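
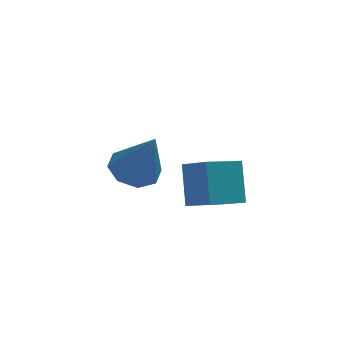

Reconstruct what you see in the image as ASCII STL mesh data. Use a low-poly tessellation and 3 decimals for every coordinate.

solid 
facet normal -0.875 -0.384 0.294
outer loop
vertex 0.744 1.568 0.432
vertex 0.752 2.395 1.537
vertex 0.207 2.348 -0.148
endloop
endfacet
facet normal -0.005 -0.599 -0.801
outer loop
vertex 1.248 2.805 -0.497
vertex 0.744 1.568 0.432
vertex 0.207 2.348 -0.148
endloop
endfacet
facet normal -0.875 -0.385 0.294
outer loop
vertex 0.207 2.348 -0.148
vertex 0.752 2.395 1.537
vertex 0.215 3.174 0.957
endloop
endfacet
facet normal -0.483 0.703 -0.522
outer loop
vertex 0.215 3.174 0.957
vertex 1.248 2.805 -0.497
vertex 0.207 2.348 -0.148
endloop
endfacet
facet normal 0.483 -0.702 0.522
outer loop
vertex 0.744 1.568 0.432
vertex 1.793 2.852 1.188
vertex 0.752 2.395 1.537
endloop
endfacet
facet normal -0.005 -0.599 -0.801
outer loop
vertex 1.785 2.026 0.083
vertex 0.744 1.568 0.432
vertex 1.248 2.805 -0.497
endloop
endfacet
facet normal 0.484 -0.703 0.522
outer loop
vertex 1.785 2.026 0.083
vertex 1.793 2.852 1.188
vertex 0.744 1.568 0.432
endloop
endfacet
facet normal 0.005 0.599 0.800
outer loop
vertex 0.752 2.395 1.537
vertex 1.793 2.852 1.188
vertex 0.215 3.174 0.957
endloop
endfacet
facet normal -0.484 0.702 -0.522
outer loop
vertex 1.256 3.632 0.608
vertex 1.248 2.805 -0.497
vertex 0.215 3.174 0.957
endloop
endfacet
facet normal 0.005 0.599 0.801
outer loop
vertex 0.215 3.174 0.957
vertex 1.793 2.852 1.188
vertex 1.256 3.632 0.608
endloop
endfacet
facet normal 0.875 0.384 -0.294
outer loop
vertex 1.256 3.632 0.608
vertex 1.785 2.026 0.083
vertex 1.248 2.805 -0.497
endloop
endfacet
facet normal 0.875 0.384 -0.294
outer loop
vertex 1.793 2.852 1.188
vertex 1.785 2.026 0.083
vertex 1.256 3.632 0.608
endloop
endfacet
facet normal -0.283 0.372 -0.884
outer loop
vertex -0.586 1.051 2.236
vertex -1.286 0.96 2.422
vertex -0.799 1.5 2.493
endloop
endfacet
facet normal 0.922 0.293 0.252
outer loop
vertex -0.586 1.051 2.236
vertex -0.799 1.5 2.493
vertex -0.814 0.34 3.898
endloop
endfacet
facet normal -0.283 0.372 -0.884
outer loop
vertex -0.799 1.5 2.493
vertex -1.286 0.96 2.422
vertex -1.297 1.632 2.708
endloop
endfacet
facet normal 0.433 0.693 0.577
outer loop
vertex -0.799 1.5 2.493
vertex -1.297 1.632 2.708
vertex -0.814 0.34 3.898
endloop
endfacet
facet normal -0.282 0.372 -0.885
outer loop
vertex -1.297 1.632 2.708
vertex -1.286 0.96 2.422
vertex -1.789 1.371 2.755
endloop
endfacet
facet normal -0.248 0.604 0.757
outer loop
vertex -1.297 1.632 2.708
vertex -1.789 1.371 2.755
vertex -0.814 0.34 3.898
endloop
endfacet
facet normal -0.282 0.372 -0.884
outer loop
vertex -1.789 1.371 2.755
vertex -1.286 0.96 2.422
vertex -1.986 0.87 2.607
endloop
endfacet
facet normal -0.721 0.080 0.688
outer loop
vertex -1.789 1.371 2.755
vertex -1.986 0.87 2.607
vertex -0.814 0.34 3.898
endloop
endfacet
facet normal -0.282 0.371 -0.885
outer loop
vertex -1.986 0.87 2.607
vertex -1.286 0.96 2.422
vertex -1.773 0.421 2.351
endloop
endfacet
facet normal -0.711 -0.571 0.411
outer loop
vertex -1.986 0.87 2.607
vertex -1.773 0.421 2.351
vertex -0.814 0.34 3.898
endloop
endfacet
facet normal -0.283 0.372 -0.884
outer loop
vertex -1.773 0.421 2.351
vertex -1.286 0.96 2.422
vertex -1.275 0.289 2.136
endloop
endfacet
facet normal -0.220 -0.972 0.086
outer loop
vertex -1.773 0.421 2.351
vertex -1.275 0.289 2.136
vertex -0.814 0.34 3.898
endloop
endfacet
facet normal -0.284 0.372 -0.884
outer loop
vertex -1.275 0.289 2.136
vertex -1.286 0.96 2.422
vertex -0.783 0.55 2.088
endloop
endfacet
facet normal 0.459 -0.883 -0.095
outer loop
vertex -1.275 0.289 2.136
vertex -0.783 0.55 2.088
vertex -0.814 0.34 3.898
endloop
endfacet
facet normal -0.283 0.372 -0.884
outer loop
vertex -0.783 0.55 2.088
vertex -1.286 0.96 2.422
vertex -0.586 1.051 2.236
endloop
endfacet
facet normal 0.933 -0.359 -0.026
outer loop
vertex -0.783 0.55 2.088
vertex -0.586 1.051 2.236
vertex -0.814 0.34 3.898
endloop
endfacet

endsolid


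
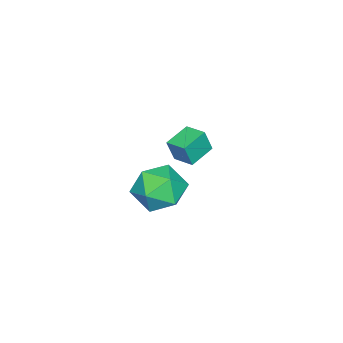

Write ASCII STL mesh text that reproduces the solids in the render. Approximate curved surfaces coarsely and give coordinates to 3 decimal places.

solid 
facet normal -0.912 0.325 0.250
outer loop
vertex -0.305 1.763 1.722
vertex -0.749 0.849 1.291
vertex -0.45 0.87 2.354
endloop
endfacet
facet normal -0.421 0.569 0.707
outer loop
vertex -0.305 1.763 1.722
vertex -0.45 0.87 2.354
vertex 0.481 1.459 2.435
endloop
endfacet
facet normal 0.061 0.941 0.334
outer loop
vertex -0.305 1.763 1.722
vertex 0.481 1.459 2.435
vertex 0.757 1.801 1.422
endloop
endfacet
facet normal -0.132 0.927 -0.351
outer loop
vertex -0.305 1.763 1.722
vertex 0.757 1.801 1.422
vertex -0.003 1.425 0.715
endloop
endfacet
facet normal -0.734 0.547 -0.404
outer loop
vertex -0.305 1.763 1.722
vertex -0.003 1.425 0.715
vertex -0.749 0.849 1.291
endloop
endfacet
facet normal -0.090 0.006 0.996
outer loop
vertex 0.481 1.459 2.435
vertex -0.45 0.87 2.354
vertex 0.523 0.355 2.445
endloop
endfacet
facet normal -0.885 -0.389 0.257
outer loop
vertex -0.45 0.87 2.354
vertex -0.749 0.849 1.291
vertex -0.237 -0.021 1.738
endloop
endfacet
facet normal -0.596 -0.030 -0.802
outer loop
vertex -0.749 0.849 1.291
vertex -0.003 1.425 0.715
vertex 0.039 0.321 0.725
endloop
endfacet
facet normal 0.377 0.586 -0.717
outer loop
vertex -0.003 1.425 0.715
vertex 0.757 1.801 1.422
vertex 0.97 0.91 0.806
endloop
endfacet
facet normal 0.690 0.608 0.393
outer loop
vertex 0.757 1.801 1.422
vertex 0.481 1.459 2.435
vertex 1.269 0.931 1.869
endloop
endfacet
facet normal 0.132 -0.927 0.351
outer loop
vertex 0.825 0.017 1.438
vertex 0.523 0.355 2.445
vertex -0.237 -0.021 1.738
endloop
endfacet
facet normal -0.061 -0.941 -0.334
outer loop
vertex 0.825 0.017 1.438
vertex -0.237 -0.021 1.738
vertex 0.039 0.321 0.725
endloop
endfacet
facet normal 0.421 -0.569 -0.707
outer loop
vertex 0.825 0.017 1.438
vertex 0.039 0.321 0.725
vertex 0.97 0.91 0.806
endloop
endfacet
facet normal 0.912 -0.325 -0.250
outer loop
vertex 0.825 0.017 1.438
vertex 0.97 0.91 0.806
vertex 1.269 0.931 1.869
endloop
endfacet
facet normal 0.734 -0.547 0.404
outer loop
vertex 0.825 0.017 1.438
vertex 1.269 0.931 1.869
vertex 0.523 0.355 2.445
endloop
endfacet
facet normal -0.377 -0.586 0.717
outer loop
vertex -0.237 -0.021 1.738
vertex 0.523 0.355 2.445
vertex -0.45 0.87 2.354
endloop
endfacet
facet normal -0.690 -0.608 -0.393
outer loop
vertex 0.039 0.321 0.725
vertex -0.237 -0.021 1.738
vertex -0.749 0.849 1.291
endloop
endfacet
facet normal 0.090 -0.006 -0.996
outer loop
vertex 0.97 0.91 0.806
vertex 0.039 0.321 0.725
vertex -0.003 1.425 0.715
endloop
endfacet
facet normal 0.885 0.389 -0.257
outer loop
vertex 1.269 0.931 1.869
vertex 0.97 0.91 0.806
vertex 0.757 1.801 1.422
endloop
endfacet
facet normal 0.596 0.030 0.802
outer loop
vertex 0.523 0.355 2.445
vertex 1.269 0.931 1.869
vertex 0.481 1.459 2.435
endloop
endfacet
facet normal -0.941 0.217 0.259
outer loop
vertex -4.553 -0.649 1.242
vertex -4.308 0.247 1.383
vertex -4.774 -0.434 0.26
endloop
endfacet
facet normal -0.260 -0.954 -0.150
outer loop
vertex -3.672 -0.687 -0.043
vertex -4.553 -0.649 1.242
vertex -4.774 -0.434 0.26
endloop
endfacet
facet normal -0.941 0.217 0.259
outer loop
vertex -4.774 -0.434 0.26
vertex -4.308 0.247 1.383
vertex -4.529 0.462 0.401
endloop
endfacet
facet normal -0.214 0.209 -0.954
outer loop
vertex -4.529 0.462 0.401
vertex -3.672 -0.687 -0.043
vertex -4.774 -0.434 0.26
endloop
endfacet
facet normal 0.214 -0.209 0.954
outer loop
vertex -4.553 -0.649 1.242
vertex -3.206 -0.006 1.08
vertex -4.308 0.247 1.383
endloop
endfacet
facet normal -0.260 -0.954 -0.150
outer loop
vertex -3.451 -0.902 0.939
vertex -4.553 -0.649 1.242
vertex -3.672 -0.687 -0.043
endloop
endfacet
facet normal 0.214 -0.209 0.954
outer loop
vertex -3.451 -0.902 0.939
vertex -3.206 -0.006 1.08
vertex -4.553 -0.649 1.242
endloop
endfacet
facet normal 0.260 0.954 0.150
outer loop
vertex -4.308 0.247 1.383
vertex -3.206 -0.006 1.08
vertex -4.529 0.462 0.401
endloop
endfacet
facet normal -0.214 0.209 -0.954
outer loop
vertex -3.427 0.209 0.098
vertex -3.672 -0.687 -0.043
vertex -4.529 0.462 0.401
endloop
endfacet
facet normal 0.260 0.954 0.150
outer loop
vertex -4.529 0.462 0.401
vertex -3.206 -0.006 1.08
vertex -3.427 0.209 0.098
endloop
endfacet
facet normal 0.941 -0.217 -0.259
outer loop
vertex -3.427 0.209 0.098
vertex -3.451 -0.902 0.939
vertex -3.672 -0.687 -0.043
endloop
endfacet
facet normal 0.941 -0.217 -0.259
outer loop
vertex -3.206 -0.006 1.08
vertex -3.451 -0.902 0.939
vertex -3.427 0.209 0.098
endloop
endfacet

endsolid


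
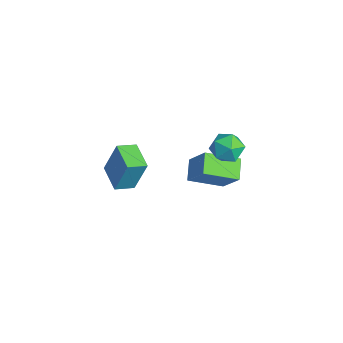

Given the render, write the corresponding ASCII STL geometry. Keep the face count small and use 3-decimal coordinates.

solid 
facet normal -0.794 0.369 0.484
outer loop
vertex -0.042 3.425 -2.362
vertex 0.292 5.128 -3.112
vertex -1.072 3.019 -3.742
endloop
endfacet
facet normal -0.177 -0.901 0.397
outer loop
vertex -0.112 2.572 -4.328
vertex -0.042 3.425 -2.362
vertex -1.072 3.019 -3.742
endloop
endfacet
facet normal -0.794 0.369 0.484
outer loop
vertex -1.072 3.019 -3.742
vertex 0.292 5.128 -3.112
vertex -0.739 4.721 -4.493
endloop
endfacet
facet normal -0.583 -0.230 -0.779
outer loop
vertex -0.739 4.721 -4.493
vertex -0.112 2.572 -4.328
vertex -1.072 3.019 -3.742
endloop
endfacet
facet normal 0.583 0.229 0.780
outer loop
vertex -0.042 3.425 -2.362
vertex 1.252 4.681 -3.698
vertex 0.292 5.128 -3.112
endloop
endfacet
facet normal -0.176 -0.901 0.397
outer loop
vertex 0.919 2.979 -2.947
vertex -0.042 3.425 -2.362
vertex -0.112 2.572 -4.328
endloop
endfacet
facet normal 0.582 0.230 0.780
outer loop
vertex 0.919 2.979 -2.947
vertex 1.252 4.681 -3.698
vertex -0.042 3.425 -2.362
endloop
endfacet
facet normal 0.177 0.900 -0.397
outer loop
vertex 0.292 5.128 -3.112
vertex 1.252 4.681 -3.698
vertex -0.739 4.721 -4.493
endloop
endfacet
facet normal -0.582 -0.230 -0.780
outer loop
vertex 0.222 4.275 -5.078
vertex -0.112 2.572 -4.328
vertex -0.739 4.721 -4.493
endloop
endfacet
facet normal 0.177 0.901 -0.397
outer loop
vertex -0.739 4.721 -4.493
vertex 1.252 4.681 -3.698
vertex 0.222 4.275 -5.078
endloop
endfacet
facet normal 0.794 -0.369 -0.484
outer loop
vertex 0.222 4.275 -5.078
vertex 0.919 2.979 -2.947
vertex -0.112 2.572 -4.328
endloop
endfacet
facet normal 0.794 -0.369 -0.484
outer loop
vertex 1.252 4.681 -3.698
vertex 0.919 2.979 -2.947
vertex 0.222 4.275 -5.078
endloop
endfacet
facet normal -0.985 -0.015 0.172
outer loop
vertex 2.867 -1.848 2.605
vertex 2.804 -0.91 2.328
vertex 2.577 -2.372 0.897
endloop
endfacet
facet normal 0.065 -0.957 0.283
outer loop
vertex 3.976 -2.35 0.652
vertex 2.867 -1.848 2.605
vertex 2.577 -2.372 0.897
endloop
endfacet
facet normal -0.985 -0.015 0.172
outer loop
vertex 2.577 -2.372 0.897
vertex 2.804 -0.91 2.328
vertex 2.514 -1.434 0.62
endloop
endfacet
facet normal -0.161 -0.289 -0.944
outer loop
vertex 2.514 -1.434 0.62
vertex 3.976 -2.35 0.652
vertex 2.577 -2.372 0.897
endloop
endfacet
facet normal 0.161 0.289 0.944
outer loop
vertex 2.867 -1.848 2.605
vertex 4.203 -0.888 2.083
vertex 2.804 -0.91 2.328
endloop
endfacet
facet normal 0.065 -0.957 0.283
outer loop
vertex 4.266 -1.826 2.36
vertex 2.867 -1.848 2.605
vertex 3.976 -2.35 0.652
endloop
endfacet
facet normal 0.161 0.289 0.944
outer loop
vertex 4.266 -1.826 2.36
vertex 4.203 -0.888 2.083
vertex 2.867 -1.848 2.605
endloop
endfacet
facet normal -0.065 0.957 -0.283
outer loop
vertex 2.804 -0.91 2.328
vertex 4.203 -0.888 2.083
vertex 2.514 -1.434 0.62
endloop
endfacet
facet normal -0.161 -0.289 -0.944
outer loop
vertex 3.913 -1.412 0.375
vertex 3.976 -2.35 0.652
vertex 2.514 -1.434 0.62
endloop
endfacet
facet normal -0.065 0.957 -0.283
outer loop
vertex 2.514 -1.434 0.62
vertex 4.203 -0.888 2.083
vertex 3.913 -1.412 0.375
endloop
endfacet
facet normal 0.985 0.015 -0.172
outer loop
vertex 3.913 -1.412 0.375
vertex 4.266 -1.826 2.36
vertex 3.976 -2.35 0.652
endloop
endfacet
facet normal 0.985 0.015 -0.172
outer loop
vertex 4.203 -0.888 2.083
vertex 4.266 -1.826 2.36
vertex 3.913 -1.412 0.375
endloop
endfacet
facet normal -0.003 0.988 -0.155
outer loop
vertex 2.628 4.075 -0.198
vertex 2.089 4.186 0.519
vertex 2.987 4.205 0.621
endloop
endfacet
facet normal 0.609 0.697 -0.378
outer loop
vertex 2.628 4.075 -0.198
vertex 2.987 4.205 0.621
vertex 3.345 3.59 0.063
endloop
endfacet
facet normal 0.453 0.203 -0.868
outer loop
vertex 2.628 4.075 -0.198
vertex 3.345 3.59 0.063
vertex 2.667 3.191 -0.384
endloop
endfacet
facet normal -0.255 0.188 -0.948
outer loop
vertex 2.628 4.075 -0.198
vertex 2.667 3.191 -0.384
vertex 1.891 3.559 -0.102
endloop
endfacet
facet normal -0.537 0.673 -0.508
outer loop
vertex 2.628 4.075 -0.198
vertex 1.891 3.559 -0.102
vertex 2.089 4.186 0.519
endloop
endfacet
facet normal 0.912 0.369 0.179
outer loop
vertex 3.345 3.59 0.063
vertex 2.987 4.205 0.621
vertex 3.249 3.401 0.942
endloop
endfacet
facet normal -0.079 0.839 0.539
outer loop
vertex 2.987 4.205 0.621
vertex 2.089 4.186 0.519
vertex 2.473 3.769 1.224
endloop
endfacet
facet normal -0.944 0.330 -0.032
outer loop
vertex 2.089 4.186 0.519
vertex 1.891 3.559 -0.102
vertex 1.795 3.37 0.777
endloop
endfacet
facet normal -0.487 -0.456 -0.745
outer loop
vertex 1.891 3.559 -0.102
vertex 2.667 3.191 -0.384
vertex 2.153 2.755 0.219
endloop
endfacet
facet normal 0.660 -0.432 -0.615
outer loop
vertex 2.667 3.191 -0.384
vertex 3.345 3.59 0.063
vertex 3.051 2.774 0.321
endloop
endfacet
facet normal 0.255 -0.188 0.948
outer loop
vertex 2.512 2.885 1.038
vertex 3.249 3.401 0.942
vertex 2.473 3.769 1.224
endloop
endfacet
facet normal -0.453 -0.203 0.868
outer loop
vertex 2.512 2.885 1.038
vertex 2.473 3.769 1.224
vertex 1.795 3.37 0.777
endloop
endfacet
facet normal -0.609 -0.697 0.378
outer loop
vertex 2.512 2.885 1.038
vertex 1.795 3.37 0.777
vertex 2.153 2.755 0.219
endloop
endfacet
facet normal 0.003 -0.988 0.155
outer loop
vertex 2.512 2.885 1.038
vertex 2.153 2.755 0.219
vertex 3.051 2.774 0.321
endloop
endfacet
facet normal 0.537 -0.673 0.508
outer loop
vertex 2.512 2.885 1.038
vertex 3.051 2.774 0.321
vertex 3.249 3.401 0.942
endloop
endfacet
facet normal 0.487 0.456 0.745
outer loop
vertex 2.473 3.769 1.224
vertex 3.249 3.401 0.942
vertex 2.987 4.205 0.621
endloop
endfacet
facet normal -0.660 0.432 0.615
outer loop
vertex 1.795 3.37 0.777
vertex 2.473 3.769 1.224
vertex 2.089 4.186 0.519
endloop
endfacet
facet normal -0.912 -0.369 -0.179
outer loop
vertex 2.153 2.755 0.219
vertex 1.795 3.37 0.777
vertex 1.891 3.559 -0.102
endloop
endfacet
facet normal 0.079 -0.839 -0.539
outer loop
vertex 3.051 2.774 0.321
vertex 2.153 2.755 0.219
vertex 2.667 3.191 -0.384
endloop
endfacet
facet normal 0.944 -0.330 0.032
outer loop
vertex 3.249 3.401 0.942
vertex 3.051 2.774 0.321
vertex 3.345 3.59 0.063
endloop
endfacet

endsolid


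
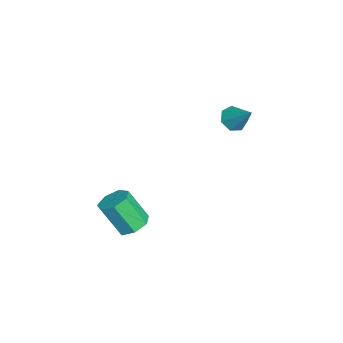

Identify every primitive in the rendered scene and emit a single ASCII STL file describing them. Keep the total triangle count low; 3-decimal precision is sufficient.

solid 
facet normal 0.150 0.498 -0.854
outer loop
vertex 2.406 -0.971 -2.135
vertex 2.075 -1.477 -2.488
vertex 1.807 -0.899 -2.198
endloop
endfacet
facet normal 0.050 0.859 0.509
outer loop
vertex 2.406 -0.971 -2.135
vertex 1.807 -0.899 -2.198
vertex 2.176 -1.737 -0.819
endloop
endfacet
facet normal 0.049 0.859 0.509
outer loop
vertex 2.176 -1.737 -0.819
vertex 1.807 -0.899 -2.198
vertex 1.576 -1.665 -0.883
endloop
endfacet
facet normal -0.151 -0.497 0.854
outer loop
vertex 2.176 -1.737 -0.819
vertex 1.576 -1.665 -0.883
vertex 1.845 -2.243 -1.172
endloop
endfacet
facet normal 0.149 0.498 -0.854
outer loop
vertex 1.807 -0.899 -2.198
vertex 2.075 -1.477 -2.488
vertex 1.409 -1.262 -2.479
endloop
endfacet
facet normal -0.741 0.629 0.236
outer loop
vertex 1.807 -0.899 -2.198
vertex 1.409 -1.262 -2.479
vertex 1.576 -1.665 -0.883
endloop
endfacet
facet normal -0.741 0.628 0.236
outer loop
vertex 1.576 -1.665 -0.883
vertex 1.409 -1.262 -2.479
vertex 1.179 -2.028 -1.164
endloop
endfacet
facet normal -0.150 -0.497 0.855
outer loop
vertex 1.576 -1.665 -0.883
vertex 1.179 -2.028 -1.164
vertex 1.845 -2.243 -1.172
endloop
endfacet
facet normal 0.149 0.498 -0.854
outer loop
vertex 1.409 -1.262 -2.479
vertex 2.075 -1.477 -2.488
vertex 1.513 -1.787 -2.767
endloop
endfacet
facet normal -0.974 -0.075 -0.214
outer loop
vertex 1.409 -1.262 -2.479
vertex 1.513 -1.787 -2.767
vertex 1.179 -2.028 -1.164
endloop
endfacet
facet normal -0.974 -0.076 -0.214
outer loop
vertex 1.179 -2.028 -1.164
vertex 1.513 -1.787 -2.767
vertex 1.283 -2.553 -1.451
endloop
endfacet
facet normal -0.150 -0.497 0.855
outer loop
vertex 1.179 -2.028 -1.164
vertex 1.283 -2.553 -1.451
vertex 1.845 -2.243 -1.172
endloop
endfacet
facet normal 0.150 0.497 -0.854
outer loop
vertex 1.513 -1.787 -2.767
vertex 2.075 -1.477 -2.488
vertex 2.04 -2.078 -2.844
endloop
endfacet
facet normal -0.473 -0.723 -0.504
outer loop
vertex 1.513 -1.787 -2.767
vertex 2.04 -2.078 -2.844
vertex 1.283 -2.553 -1.451
endloop
endfacet
facet normal -0.474 -0.722 -0.504
outer loop
vertex 1.283 -2.553 -1.451
vertex 2.04 -2.078 -2.844
vertex 1.81 -2.845 -1.529
endloop
endfacet
facet normal -0.149 -0.498 0.854
outer loop
vertex 1.283 -2.553 -1.451
vertex 1.81 -2.845 -1.529
vertex 1.845 -2.243 -1.172
endloop
endfacet
facet normal 0.150 0.497 -0.854
outer loop
vertex 2.04 -2.078 -2.844
vertex 2.075 -1.477 -2.488
vertex 2.594 -1.917 -2.653
endloop
endfacet
facet normal 0.383 -0.826 -0.415
outer loop
vertex 2.04 -2.078 -2.844
vertex 2.594 -1.917 -2.653
vertex 1.81 -2.845 -1.529
endloop
endfacet
facet normal 0.384 -0.825 -0.414
outer loop
vertex 1.81 -2.845 -1.529
vertex 2.594 -1.917 -2.653
vertex 2.364 -2.683 -1.338
endloop
endfacet
facet normal -0.149 -0.498 0.854
outer loop
vertex 1.81 -2.845 -1.529
vertex 2.364 -2.683 -1.338
vertex 1.845 -2.243 -1.172
endloop
endfacet
facet normal 0.149 0.497 -0.855
outer loop
vertex 2.594 -1.917 -2.653
vertex 2.075 -1.477 -2.488
vertex 2.757 -1.424 -2.338
endloop
endfacet
facet normal 0.952 -0.307 -0.012
outer loop
vertex 2.594 -1.917 -2.653
vertex 2.757 -1.424 -2.338
vertex 2.364 -2.683 -1.338
endloop
endfacet
facet normal 0.952 -0.306 -0.011
outer loop
vertex 2.364 -2.683 -1.338
vertex 2.757 -1.424 -2.338
vertex 2.526 -2.19 -1.022
endloop
endfacet
facet normal -0.149 -0.498 0.854
outer loop
vertex 2.364 -2.683 -1.338
vertex 2.526 -2.19 -1.022
vertex 1.845 -2.243 -1.172
endloop
endfacet
facet normal 0.149 0.498 -0.854
outer loop
vertex 2.757 -1.424 -2.338
vertex 2.075 -1.477 -2.488
vertex 2.406 -0.971 -2.135
endloop
endfacet
facet normal 0.803 0.443 0.399
outer loop
vertex 2.757 -1.424 -2.338
vertex 2.406 -0.971 -2.135
vertex 2.526 -2.19 -1.022
endloop
endfacet
facet normal 0.804 0.443 0.398
outer loop
vertex 2.526 -2.19 -1.022
vertex 2.406 -0.971 -2.135
vertex 2.176 -1.737 -0.819
endloop
endfacet
facet normal -0.149 -0.498 0.854
outer loop
vertex 2.526 -2.19 -1.022
vertex 2.176 -1.737 -0.819
vertex 1.845 -2.243 -1.172
endloop
endfacet
facet normal -0.542 -0.487 -0.685
outer loop
vertex -2.921 2.025 -0.426
vertex -3.278 2.549 -0.516
vertex -2.741 2.376 -0.818
endloop
endfacet
facet normal 0.926 -0.365 0.098
outer loop
vertex -2.921 2.025 -0.426
vertex -2.741 2.376 -0.818
vertex -2.542 3.211 0.416
endloop
endfacet
facet normal -0.542 -0.486 -0.685
outer loop
vertex -2.741 2.376 -0.818
vertex -3.278 2.549 -0.516
vertex -2.965 2.857 -0.982
endloop
endfacet
facet normal 0.890 0.297 -0.345
outer loop
vertex -2.741 2.376 -0.818
vertex -2.965 2.857 -0.982
vertex -2.542 3.211 0.416
endloop
endfacet
facet normal -0.540 -0.488 -0.685
outer loop
vertex -2.965 2.857 -0.982
vertex -3.278 2.549 -0.516
vertex -3.425 3.105 -0.796
endloop
endfacet
facet normal 0.343 0.881 -0.327
outer loop
vertex -2.965 2.857 -0.982
vertex -3.425 3.105 -0.796
vertex -2.542 3.211 0.416
endloop
endfacet
facet normal -0.541 -0.488 -0.685
outer loop
vertex -3.425 3.105 -0.796
vertex -3.278 2.549 -0.516
vertex -3.774 2.935 -0.399
endloop
endfacet
facet normal -0.303 0.943 0.138
outer loop
vertex -3.425 3.105 -0.796
vertex -3.774 2.935 -0.399
vertex -2.542 3.211 0.416
endloop
endfacet
facet normal -0.541 -0.488 -0.685
outer loop
vertex -3.774 2.935 -0.399
vertex -3.278 2.549 -0.516
vertex -3.75 2.474 -0.09
endloop
endfacet
facet normal -0.562 0.440 0.700
outer loop
vertex -3.774 2.935 -0.399
vertex -3.75 2.474 -0.09
vertex -2.542 3.211 0.416
endloop
endfacet
facet normal -0.542 -0.486 -0.686
outer loop
vertex -3.75 2.474 -0.09
vertex -3.278 2.549 -0.516
vertex -3.37 2.069 -0.103
endloop
endfacet
facet normal -0.238 -0.253 0.938
outer loop
vertex -3.75 2.474 -0.09
vertex -3.37 2.069 -0.103
vertex -2.542 3.211 0.416
endloop
endfacet
facet normal -0.541 -0.486 -0.686
outer loop
vertex -3.37 2.069 -0.103
vertex -3.278 2.549 -0.516
vertex -2.921 2.025 -0.426
endloop
endfacet
facet normal 0.422 -0.611 0.670
outer loop
vertex -3.37 2.069 -0.103
vertex -2.921 2.025 -0.426
vertex -2.542 3.211 0.416
endloop
endfacet

endsolid


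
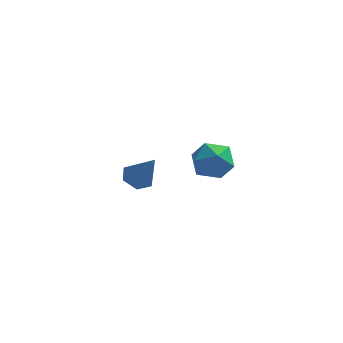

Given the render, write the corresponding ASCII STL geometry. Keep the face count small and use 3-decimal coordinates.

solid 
facet normal -0.452 0.276 -0.848
outer loop
vertex -3.453 4.717 -3.373
vertex -3.97 4.214 -3.261
vertex -4.055 4.889 -2.996
endloop
endfacet
facet normal 0.474 0.785 0.399
outer loop
vertex -3.453 4.717 -3.373
vertex -4.055 4.889 -2.996
vertex -3.17 3.726 -1.759
endloop
endfacet
facet normal -0.452 0.276 -0.848
outer loop
vertex -4.055 4.889 -2.996
vertex -3.97 4.214 -3.261
vertex -4.572 4.386 -2.884
endloop
endfacet
facet normal -0.359 0.538 0.763
outer loop
vertex -4.055 4.889 -2.996
vertex -4.572 4.386 -2.884
vertex -3.17 3.726 -1.759
endloop
endfacet
facet normal -0.452 0.276 -0.848
outer loop
vertex -4.572 4.386 -2.884
vertex -3.97 4.214 -3.261
vertex -4.487 3.711 -3.149
endloop
endfacet
facet normal -0.681 -0.340 0.649
outer loop
vertex -4.572 4.386 -2.884
vertex -4.487 3.711 -3.149
vertex -3.17 3.726 -1.759
endloop
endfacet
facet normal -0.452 0.276 -0.848
outer loop
vertex -4.487 3.711 -3.149
vertex -3.97 4.214 -3.261
vertex -3.886 3.539 -3.525
endloop
endfacet
facet normal -0.170 -0.970 0.172
outer loop
vertex -4.487 3.711 -3.149
vertex -3.886 3.539 -3.525
vertex -3.17 3.726 -1.759
endloop
endfacet
facet normal -0.452 0.276 -0.848
outer loop
vertex -3.886 3.539 -3.525
vertex -3.97 4.214 -3.261
vertex -3.369 4.042 -3.637
endloop
endfacet
facet normal 0.663 -0.724 -0.192
outer loop
vertex -3.886 3.539 -3.525
vertex -3.369 4.042 -3.637
vertex -3.17 3.726 -1.759
endloop
endfacet
facet normal -0.452 0.276 -0.848
outer loop
vertex -3.369 4.042 -3.637
vertex -3.97 4.214 -3.261
vertex -3.453 4.717 -3.373
endloop
endfacet
facet normal 0.985 0.153 -0.079
outer loop
vertex -3.369 4.042 -3.637
vertex -3.453 4.717 -3.373
vertex -3.17 3.726 -1.759
endloop
endfacet
facet normal -0.606 0.636 0.478
outer loop
vertex -0.333 0.102 1.97
vertex -1.059 -0.464 1.802
vertex -0.554 -0.57 2.583
endloop
endfacet
facet normal 0.054 0.663 0.746
outer loop
vertex -0.333 0.102 1.97
vertex -0.554 -0.57 2.583
vertex 0.342 -0.405 2.372
endloop
endfacet
facet normal 0.500 0.838 0.218
outer loop
vertex -0.333 0.102 1.97
vertex 0.342 -0.405 2.372
vertex 0.392 -0.198 1.46
endloop
endfacet
facet normal 0.114 0.919 -0.378
outer loop
vertex -0.333 0.102 1.97
vertex 0.392 -0.198 1.46
vertex -0.474 -0.235 1.108
endloop
endfacet
facet normal -0.568 0.794 -0.217
outer loop
vertex -0.333 0.102 1.97
vertex -0.474 -0.235 1.108
vertex -1.059 -0.464 1.802
endloop
endfacet
facet normal 0.228 0.009 0.974
outer loop
vertex 0.342 -0.405 2.372
vertex -0.554 -0.57 2.583
vertex 0.034 -1.285 2.452
endloop
endfacet
facet normal -0.841 -0.035 0.539
outer loop
vertex -0.554 -0.57 2.583
vertex -1.059 -0.464 1.802
vertex -0.832 -1.322 2.1
endloop
endfacet
facet normal -0.780 0.220 -0.585
outer loop
vertex -1.059 -0.464 1.802
vertex -0.474 -0.235 1.108
vertex -0.782 -1.115 1.188
endloop
endfacet
facet normal 0.326 0.423 -0.846
outer loop
vertex -0.474 -0.235 1.108
vertex 0.392 -0.198 1.46
vertex 0.114 -0.95 0.977
endloop
endfacet
facet normal 0.949 0.292 0.118
outer loop
vertex 0.392 -0.198 1.46
vertex 0.342 -0.405 2.372
vertex 0.619 -1.056 1.758
endloop
endfacet
facet normal -0.114 -0.919 0.378
outer loop
vertex -0.107 -1.622 1.59
vertex 0.034 -1.285 2.452
vertex -0.832 -1.322 2.1
endloop
endfacet
facet normal -0.500 -0.838 -0.218
outer loop
vertex -0.107 -1.622 1.59
vertex -0.832 -1.322 2.1
vertex -0.782 -1.115 1.188
endloop
endfacet
facet normal -0.054 -0.663 -0.746
outer loop
vertex -0.107 -1.622 1.59
vertex -0.782 -1.115 1.188
vertex 0.114 -0.95 0.977
endloop
endfacet
facet normal 0.606 -0.636 -0.478
outer loop
vertex -0.107 -1.622 1.59
vertex 0.114 -0.95 0.977
vertex 0.619 -1.056 1.758
endloop
endfacet
facet normal 0.568 -0.794 0.217
outer loop
vertex -0.107 -1.622 1.59
vertex 0.619 -1.056 1.758
vertex 0.034 -1.285 2.452
endloop
endfacet
facet normal -0.326 -0.423 0.846
outer loop
vertex -0.832 -1.322 2.1
vertex 0.034 -1.285 2.452
vertex -0.554 -0.57 2.583
endloop
endfacet
facet normal -0.949 -0.292 -0.118
outer loop
vertex -0.782 -1.115 1.188
vertex -0.832 -1.322 2.1
vertex -1.059 -0.464 1.802
endloop
endfacet
facet normal -0.228 -0.009 -0.974
outer loop
vertex 0.114 -0.95 0.977
vertex -0.782 -1.115 1.188
vertex -0.474 -0.235 1.108
endloop
endfacet
facet normal 0.841 0.035 -0.539
outer loop
vertex 0.619 -1.056 1.758
vertex 0.114 -0.95 0.977
vertex 0.392 -0.198 1.46
endloop
endfacet
facet normal 0.780 -0.220 0.585
outer loop
vertex 0.034 -1.285 2.452
vertex 0.619 -1.056 1.758
vertex 0.342 -0.405 2.372
endloop
endfacet

endsolid


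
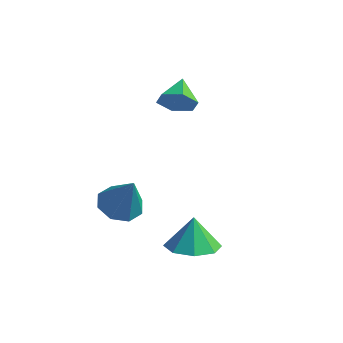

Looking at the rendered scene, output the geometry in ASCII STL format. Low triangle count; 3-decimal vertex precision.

solid 
facet normal 0.116 -0.292 -0.949
outer loop
vertex 4.252 -3.826 -2.722
vertex 3.229 -3.587 -2.921
vertex 4.154 -3.052 -2.972
endloop
endfacet
facet normal 0.727 0.293 0.621
outer loop
vertex 4.252 -3.826 -2.722
vertex 4.154 -3.052 -2.972
vertex 3.071 -3.193 -1.639
endloop
endfacet
facet normal 0.116 -0.292 -0.949
outer loop
vertex 4.154 -3.052 -2.972
vertex 3.229 -3.587 -2.921
vertex 3.513 -2.592 -3.192
endloop
endfacet
facet normal 0.425 0.797 0.429
outer loop
vertex 4.154 -3.052 -2.972
vertex 3.513 -2.592 -3.192
vertex 3.071 -3.193 -1.639
endloop
endfacet
facet normal 0.116 -0.292 -0.949
outer loop
vertex 3.513 -2.592 -3.192
vertex 3.229 -3.587 -2.921
vertex 2.706 -2.715 -3.253
endloop
endfacet
facet normal -0.166 0.935 0.314
outer loop
vertex 3.513 -2.592 -3.192
vertex 2.706 -2.715 -3.253
vertex 3.071 -3.193 -1.639
endloop
endfacet
facet normal 0.116 -0.292 -0.949
outer loop
vertex 2.706 -2.715 -3.253
vertex 3.229 -3.587 -2.921
vertex 2.205 -3.348 -3.12
endloop
endfacet
facet normal -0.700 0.626 0.344
outer loop
vertex 2.706 -2.715 -3.253
vertex 2.205 -3.348 -3.12
vertex 3.071 -3.193 -1.639
endloop
endfacet
facet normal 0.116 -0.292 -0.949
outer loop
vertex 2.205 -3.348 -3.12
vertex 3.229 -3.587 -2.921
vertex 2.303 -4.122 -2.87
endloop
endfacet
facet normal -0.864 0.052 0.500
outer loop
vertex 2.205 -3.348 -3.12
vertex 2.303 -4.122 -2.87
vertex 3.071 -3.193 -1.639
endloop
endfacet
facet normal 0.117 -0.293 -0.949
outer loop
vertex 2.303 -4.122 -2.87
vertex 3.229 -3.587 -2.921
vertex 2.944 -4.582 -2.649
endloop
endfacet
facet normal -0.563 -0.452 0.692
outer loop
vertex 2.303 -4.122 -2.87
vertex 2.944 -4.582 -2.649
vertex 3.071 -3.193 -1.639
endloop
endfacet
facet normal 0.116 -0.293 -0.949
outer loop
vertex 2.944 -4.582 -2.649
vertex 3.229 -3.587 -2.921
vertex 3.751 -4.46 -2.588
endloop
endfacet
facet normal 0.028 -0.590 0.807
outer loop
vertex 2.944 -4.582 -2.649
vertex 3.751 -4.46 -2.588
vertex 3.071 -3.193 -1.639
endloop
endfacet
facet normal 0.116 -0.293 -0.949
outer loop
vertex 3.751 -4.46 -2.588
vertex 3.229 -3.587 -2.921
vertex 4.252 -3.826 -2.722
endloop
endfacet
facet normal 0.563 -0.280 0.778
outer loop
vertex 3.751 -4.46 -2.588
vertex 4.252 -3.826 -2.722
vertex 3.071 -3.193 -1.639
endloop
endfacet
facet normal 0.286 -0.879 -0.381
outer loop
vertex 0.873 0.914 0.719
vertex 0.418 0.514 1.301
vertex 0.07 0.72 0.564
endloop
endfacet
facet normal -0.074 0.791 -0.607
outer loop
vertex 0.873 0.914 0.719
vertex 0.07 0.72 0.564
vertex 0.042 1.666 1.799
endloop
endfacet
facet normal 0.286 -0.879 -0.381
outer loop
vertex 0.07 0.72 0.564
vertex 0.418 0.514 1.301
vertex -0.385 0.32 1.146
endloop
endfacet
facet normal -0.830 0.434 -0.351
outer loop
vertex 0.07 0.72 0.564
vertex -0.385 0.32 1.146
vertex 0.042 1.666 1.799
endloop
endfacet
facet normal 0.286 -0.879 -0.381
outer loop
vertex -0.385 0.32 1.146
vertex 0.418 0.514 1.301
vertex -0.038 0.114 1.882
endloop
endfacet
facet normal -0.895 0.070 0.441
outer loop
vertex -0.385 0.32 1.146
vertex -0.038 0.114 1.882
vertex 0.042 1.666 1.799
endloop
endfacet
facet normal 0.286 -0.879 -0.381
outer loop
vertex -0.038 0.114 1.882
vertex 0.418 0.514 1.301
vertex 0.765 0.308 2.037
endloop
endfacet
facet normal -0.204 0.063 0.977
outer loop
vertex -0.038 0.114 1.882
vertex 0.765 0.308 2.037
vertex 0.042 1.666 1.799
endloop
endfacet
facet normal 0.286 -0.879 -0.381
outer loop
vertex 0.765 0.308 2.037
vertex 0.418 0.514 1.301
vertex 1.22 0.708 1.456
endloop
endfacet
facet normal 0.551 0.420 0.721
outer loop
vertex 0.765 0.308 2.037
vertex 1.22 0.708 1.456
vertex 0.042 1.666 1.799
endloop
endfacet
facet normal 0.286 -0.879 -0.381
outer loop
vertex 1.22 0.708 1.456
vertex 0.418 0.514 1.301
vertex 0.873 0.914 0.719
endloop
endfacet
facet normal 0.617 0.784 -0.071
outer loop
vertex 1.22 0.708 1.456
vertex 0.873 0.914 0.719
vertex 0.042 1.666 1.799
endloop
endfacet
facet normal -0.393 0.080 -0.916
outer loop
vertex 0.145 -2.826 -3.391
vertex -0.55 -2.278 -3.045
vertex 0.316 -2.12 -3.403
endloop
endfacet
facet normal 0.971 -0.234 0.045
outer loop
vertex 0.145 -2.826 -3.391
vertex 0.316 -2.12 -3.403
vertex 0.15 -2.422 -1.415
endloop
endfacet
facet normal -0.393 0.080 -0.916
outer loop
vertex 0.316 -2.12 -3.403
vertex -0.55 -2.278 -3.045
vertex -0.02 -1.506 -3.205
endloop
endfacet
facet normal 0.887 0.440 0.141
outer loop
vertex 0.316 -2.12 -3.403
vertex -0.02 -1.506 -3.205
vertex 0.15 -2.422 -1.415
endloop
endfacet
facet normal -0.394 0.081 -0.916
outer loop
vertex -0.02 -1.506 -3.205
vertex -0.55 -2.278 -3.045
vertex -0.666 -1.345 -2.913
endloop
endfacet
facet normal 0.385 0.836 0.391
outer loop
vertex -0.02 -1.506 -3.205
vertex -0.666 -1.345 -2.913
vertex 0.15 -2.422 -1.415
endloop
endfacet
facet normal -0.393 0.081 -0.916
outer loop
vertex -0.666 -1.345 -2.913
vertex -0.55 -2.278 -3.045
vertex -1.244 -1.73 -2.699
endloop
endfacet
facet normal -0.240 0.721 0.649
outer loop
vertex -0.666 -1.345 -2.913
vertex -1.244 -1.73 -2.699
vertex 0.15 -2.422 -1.415
endloop
endfacet
facet normal -0.393 0.081 -0.916
outer loop
vertex -1.244 -1.73 -2.699
vertex -0.55 -2.278 -3.045
vertex -1.416 -2.437 -2.688
endloop
endfacet
facet normal -0.623 0.164 0.765
outer loop
vertex -1.244 -1.73 -2.699
vertex -1.416 -2.437 -2.688
vertex 0.15 -2.422 -1.415
endloop
endfacet
facet normal -0.393 0.081 -0.916
outer loop
vertex -1.416 -2.437 -2.688
vertex -0.55 -2.278 -3.045
vertex -1.08 -3.05 -2.886
endloop
endfacet
facet normal -0.539 -0.512 0.669
outer loop
vertex -1.416 -2.437 -2.688
vertex -1.08 -3.05 -2.886
vertex 0.15 -2.422 -1.415
endloop
endfacet
facet normal -0.392 0.080 -0.916
outer loop
vertex -1.08 -3.05 -2.886
vertex -0.55 -2.278 -3.045
vertex -0.433 -3.212 -3.177
endloop
endfacet
facet normal -0.038 -0.907 0.419
outer loop
vertex -1.08 -3.05 -2.886
vertex -0.433 -3.212 -3.177
vertex 0.15 -2.422 -1.415
endloop
endfacet
facet normal -0.393 0.080 -0.916
outer loop
vertex -0.433 -3.212 -3.177
vertex -0.55 -2.278 -3.045
vertex 0.145 -2.826 -3.391
endloop
endfacet
facet normal 0.589 -0.792 0.161
outer loop
vertex -0.433 -3.212 -3.177
vertex 0.145 -2.826 -3.391
vertex 0.15 -2.422 -1.415
endloop
endfacet

endsolid


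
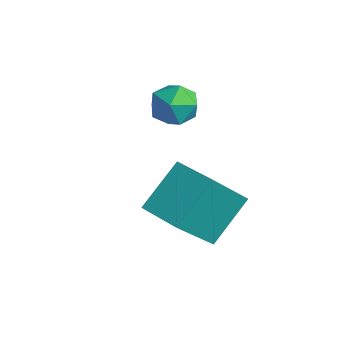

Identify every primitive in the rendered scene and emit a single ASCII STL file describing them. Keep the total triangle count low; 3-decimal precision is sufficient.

solid 
facet normal -0.987 -0.158 0.023
outer loop
vertex 3.084 -3.989 3.848
vertex 2.834 -2.664 2.251
vertex 3.251 -5.178 2.836
endloop
endfacet
facet normal 0.120 -0.634 0.764
outer loop
vertex 4.386 -4.996 2.809
vertex 3.084 -3.989 3.848
vertex 3.251 -5.178 2.836
endloop
endfacet
facet normal -0.987 -0.158 0.023
outer loop
vertex 3.251 -5.178 2.836
vertex 2.834 -2.664 2.251
vertex 3.001 -3.853 1.239
endloop
endfacet
facet normal 0.106 -0.757 -0.645
outer loop
vertex 3.001 -3.853 1.239
vertex 4.386 -4.996 2.809
vertex 3.251 -5.178 2.836
endloop
endfacet
facet normal -0.106 0.757 0.645
outer loop
vertex 3.084 -3.989 3.848
vertex 3.969 -2.482 2.224
vertex 2.834 -2.664 2.251
endloop
endfacet
facet normal 0.120 -0.634 0.764
outer loop
vertex 4.219 -3.807 3.821
vertex 3.084 -3.989 3.848
vertex 4.386 -4.996 2.809
endloop
endfacet
facet normal -0.106 0.757 0.645
outer loop
vertex 4.219 -3.807 3.821
vertex 3.969 -2.482 2.224
vertex 3.084 -3.989 3.848
endloop
endfacet
facet normal -0.120 0.634 -0.764
outer loop
vertex 2.834 -2.664 2.251
vertex 3.969 -2.482 2.224
vertex 3.001 -3.853 1.239
endloop
endfacet
facet normal 0.106 -0.757 -0.645
outer loop
vertex 4.136 -3.671 1.212
vertex 4.386 -4.996 2.809
vertex 3.001 -3.853 1.239
endloop
endfacet
facet normal -0.120 0.634 -0.764
outer loop
vertex 3.001 -3.853 1.239
vertex 3.969 -2.482 2.224
vertex 4.136 -3.671 1.212
endloop
endfacet
facet normal 0.987 0.158 -0.023
outer loop
vertex 4.136 -3.671 1.212
vertex 4.219 -3.807 3.821
vertex 4.386 -4.996 2.809
endloop
endfacet
facet normal 0.987 0.158 -0.023
outer loop
vertex 3.969 -2.482 2.224
vertex 4.219 -3.807 3.821
vertex 4.136 -3.671 1.212
endloop
endfacet
facet normal 0.369 0.676 0.638
outer loop
vertex 0.841 -1.705 3.906
vertex 0.856 -2.214 4.437
vertex 1.44 -2.121 4.0
endloop
endfacet
facet normal 0.574 0.819 -0.033
outer loop
vertex 0.841 -1.705 3.906
vertex 1.44 -2.121 4.0
vertex 1.196 -1.977 3.321
endloop
endfacet
facet normal -0.014 0.903 -0.429
outer loop
vertex 0.841 -1.705 3.906
vertex 1.196 -1.977 3.321
vertex 0.46 -1.98 3.339
endloop
endfacet
facet normal -0.582 0.813 -0.004
outer loop
vertex 0.841 -1.705 3.906
vertex 0.46 -1.98 3.339
vertex 0.25 -2.127 4.029
endloop
endfacet
facet normal -0.344 0.673 0.655
outer loop
vertex 0.841 -1.705 3.906
vertex 0.25 -2.127 4.029
vertex 0.856 -2.214 4.437
endloop
endfacet
facet normal 0.927 0.250 -0.280
outer loop
vertex 1.196 -1.977 3.321
vertex 1.44 -2.121 4.0
vertex 1.43 -2.653 3.491
endloop
endfacet
facet normal 0.597 0.020 0.802
outer loop
vertex 1.44 -2.121 4.0
vertex 0.856 -2.214 4.437
vertex 1.22 -2.8 4.181
endloop
endfacet
facet normal -0.557 0.016 0.830
outer loop
vertex 0.856 -2.214 4.437
vertex 0.25 -2.127 4.029
vertex 0.484 -2.803 4.199
endloop
endfacet
facet normal -0.941 0.242 -0.235
outer loop
vertex 0.25 -2.127 4.029
vertex 0.46 -1.98 3.339
vertex 0.24 -2.659 3.52
endloop
endfacet
facet normal -0.024 0.388 -0.922
outer loop
vertex 0.46 -1.98 3.339
vertex 1.196 -1.977 3.321
vertex 0.824 -2.566 3.083
endloop
endfacet
facet normal 0.582 -0.813 0.004
outer loop
vertex 0.839 -3.075 3.614
vertex 1.43 -2.653 3.491
vertex 1.22 -2.8 4.181
endloop
endfacet
facet normal 0.014 -0.903 0.429
outer loop
vertex 0.839 -3.075 3.614
vertex 1.22 -2.8 4.181
vertex 0.484 -2.803 4.199
endloop
endfacet
facet normal -0.574 -0.819 0.033
outer loop
vertex 0.839 -3.075 3.614
vertex 0.484 -2.803 4.199
vertex 0.24 -2.659 3.52
endloop
endfacet
facet normal -0.369 -0.676 -0.638
outer loop
vertex 0.839 -3.075 3.614
vertex 0.24 -2.659 3.52
vertex 0.824 -2.566 3.083
endloop
endfacet
facet normal 0.344 -0.673 -0.655
outer loop
vertex 0.839 -3.075 3.614
vertex 0.824 -2.566 3.083
vertex 1.43 -2.653 3.491
endloop
endfacet
facet normal 0.941 -0.242 0.235
outer loop
vertex 1.22 -2.8 4.181
vertex 1.43 -2.653 3.491
vertex 1.44 -2.121 4.0
endloop
endfacet
facet normal 0.024 -0.388 0.922
outer loop
vertex 0.484 -2.803 4.199
vertex 1.22 -2.8 4.181
vertex 0.856 -2.214 4.437
endloop
endfacet
facet normal -0.927 -0.250 0.280
outer loop
vertex 0.24 -2.659 3.52
vertex 0.484 -2.803 4.199
vertex 0.25 -2.127 4.029
endloop
endfacet
facet normal -0.597 -0.020 -0.802
outer loop
vertex 0.824 -2.566 3.083
vertex 0.24 -2.659 3.52
vertex 0.46 -1.98 3.339
endloop
endfacet
facet normal 0.557 -0.016 -0.830
outer loop
vertex 1.43 -2.653 3.491
vertex 0.824 -2.566 3.083
vertex 1.196 -1.977 3.321
endloop
endfacet

endsolid


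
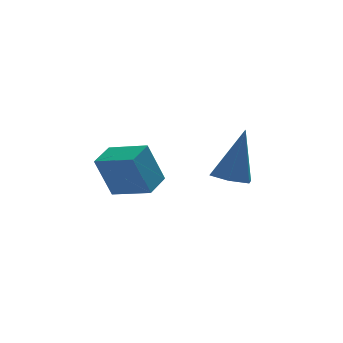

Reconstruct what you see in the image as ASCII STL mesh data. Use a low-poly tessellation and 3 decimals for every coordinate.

solid 
facet normal -0.306 -0.200 -0.931
outer loop
vertex 3.909 1.652 -2.354
vertex 3.478 2.265 -2.344
vertex 4.186 2.309 -2.586
endloop
endfacet
facet normal 0.929 -0.357 0.097
outer loop
vertex 3.909 1.652 -2.354
vertex 4.186 2.309 -2.586
vertex 4.102 2.675 -0.436
endloop
endfacet
facet normal -0.306 -0.200 -0.931
outer loop
vertex 4.186 2.309 -2.586
vertex 3.478 2.265 -2.344
vertex 3.754 2.922 -2.576
endloop
endfacet
facet normal 0.815 0.576 -0.066
outer loop
vertex 4.186 2.309 -2.586
vertex 3.754 2.922 -2.576
vertex 4.102 2.675 -0.436
endloop
endfacet
facet normal -0.304 -0.201 -0.931
outer loop
vertex 3.754 2.922 -2.576
vertex 3.478 2.265 -2.344
vertex 3.046 2.878 -2.335
endloop
endfacet
facet normal -0.022 0.993 0.118
outer loop
vertex 3.754 2.922 -2.576
vertex 3.046 2.878 -2.335
vertex 4.102 2.675 -0.436
endloop
endfacet
facet normal -0.304 -0.201 -0.931
outer loop
vertex 3.046 2.878 -2.335
vertex 3.478 2.265 -2.344
vertex 2.769 2.221 -2.103
endloop
endfacet
facet normal -0.745 0.478 0.465
outer loop
vertex 3.046 2.878 -2.335
vertex 2.769 2.221 -2.103
vertex 4.102 2.675 -0.436
endloop
endfacet
facet normal -0.304 -0.199 -0.932
outer loop
vertex 2.769 2.221 -2.103
vertex 3.478 2.265 -2.344
vertex 3.201 1.608 -2.113
endloop
endfacet
facet normal -0.631 -0.455 0.628
outer loop
vertex 2.769 2.221 -2.103
vertex 3.201 1.608 -2.113
vertex 4.102 2.675 -0.436
endloop
endfacet
facet normal -0.305 -0.199 -0.931
outer loop
vertex 3.201 1.608 -2.113
vertex 3.478 2.265 -2.344
vertex 3.909 1.652 -2.354
endloop
endfacet
facet normal 0.205 -0.872 0.444
outer loop
vertex 3.201 1.608 -2.113
vertex 3.909 1.652 -2.354
vertex 4.102 2.675 -0.436
endloop
endfacet
facet normal -0.678 0.679 -0.282
outer loop
vertex -1.054 1.877 -0.824
vertex -0.401 2.609 -0.63
vertex -0.522 1.795 -2.299
endloop
endfacet
facet normal -0.652 -0.733 -0.195
outer loop
vertex 0.461 0.811 -1.89
vertex -1.054 1.877 -0.824
vertex -0.522 1.795 -2.299
endloop
endfacet
facet normal -0.678 0.679 -0.282
outer loop
vertex -0.522 1.795 -2.299
vertex -0.401 2.609 -0.63
vertex 0.13 2.527 -2.105
endloop
endfacet
facet normal 0.338 -0.052 -0.940
outer loop
vertex 0.13 2.527 -2.105
vertex 0.461 0.811 -1.89
vertex -0.522 1.795 -2.299
endloop
endfacet
facet normal -0.338 0.053 0.940
outer loop
vertex -1.054 1.877 -0.824
vertex 0.582 1.625 -0.221
vertex -0.401 2.609 -0.63
endloop
endfacet
facet normal -0.652 -0.733 -0.194
outer loop
vertex -0.07 0.893 -0.415
vertex -1.054 1.877 -0.824
vertex 0.461 0.811 -1.89
endloop
endfacet
facet normal -0.338 0.052 0.940
outer loop
vertex -0.07 0.893 -0.415
vertex 0.582 1.625 -0.221
vertex -1.054 1.877 -0.824
endloop
endfacet
facet normal 0.652 0.733 0.194
outer loop
vertex -0.401 2.609 -0.63
vertex 0.582 1.625 -0.221
vertex 0.13 2.527 -2.105
endloop
endfacet
facet normal 0.338 -0.053 -0.940
outer loop
vertex 1.114 1.543 -1.696
vertex 0.461 0.811 -1.89
vertex 0.13 2.527 -2.105
endloop
endfacet
facet normal 0.652 0.733 0.194
outer loop
vertex 0.13 2.527 -2.105
vertex 0.582 1.625 -0.221
vertex 1.114 1.543 -1.696
endloop
endfacet
facet normal 0.678 -0.679 0.282
outer loop
vertex 1.114 1.543 -1.696
vertex -0.07 0.893 -0.415
vertex 0.461 0.811 -1.89
endloop
endfacet
facet normal 0.678 -0.679 0.282
outer loop
vertex 0.582 1.625 -0.221
vertex -0.07 0.893 -0.415
vertex 1.114 1.543 -1.696
endloop
endfacet

endsolid


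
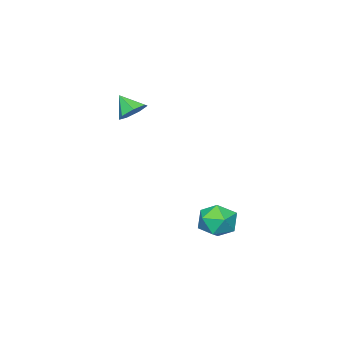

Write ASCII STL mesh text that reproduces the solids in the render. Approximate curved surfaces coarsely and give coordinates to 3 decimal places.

solid 
facet normal -0.035 0.706 -0.707
outer loop
vertex 3.081 -0.77 3.174
vertex 2.588 -1.255 2.714
vertex 2.373 -0.693 3.286
endloop
endfacet
facet normal 0.177 0.242 0.954
outer loop
vertex 3.081 -0.77 3.174
vertex 2.373 -0.693 3.286
vertex 2.632 -2.145 3.606
endloop
endfacet
facet normal -0.035 0.706 -0.707
outer loop
vertex 2.373 -0.693 3.286
vertex 2.588 -1.255 2.714
vertex 1.828 -1.039 2.967
endloop
endfacet
facet normal -0.544 0.087 0.835
outer loop
vertex 2.373 -0.693 3.286
vertex 1.828 -1.039 2.967
vertex 2.632 -2.145 3.606
endloop
endfacet
facet normal -0.035 0.706 -0.708
outer loop
vertex 1.828 -1.039 2.967
vertex 2.588 -1.255 2.714
vertex 1.855 -1.548 2.458
endloop
endfacet
facet normal -0.841 -0.404 0.359
outer loop
vertex 1.828 -1.039 2.967
vertex 1.855 -1.548 2.458
vertex 2.632 -2.145 3.606
endloop
endfacet
facet normal -0.035 0.705 -0.708
outer loop
vertex 1.855 -1.548 2.458
vertex 2.588 -1.255 2.714
vertex 2.434 -1.837 2.142
endloop
endfacet
facet normal -0.493 -0.862 -0.115
outer loop
vertex 1.855 -1.548 2.458
vertex 2.434 -1.837 2.142
vertex 2.632 -2.145 3.606
endloop
endfacet
facet normal -0.035 0.705 -0.708
outer loop
vertex 2.434 -1.837 2.142
vertex 2.588 -1.255 2.714
vertex 3.13 -1.687 2.257
endloop
endfacet
facet normal 0.241 -0.943 -0.231
outer loop
vertex 2.434 -1.837 2.142
vertex 3.13 -1.687 2.257
vertex 2.632 -2.145 3.606
endloop
endfacet
facet normal -0.034 0.706 -0.708
outer loop
vertex 3.13 -1.687 2.257
vertex 2.588 -1.255 2.714
vertex 3.417 -1.213 2.716
endloop
endfacet
facet normal 0.806 -0.584 0.099
outer loop
vertex 3.13 -1.687 2.257
vertex 3.417 -1.213 2.716
vertex 2.632 -2.145 3.606
endloop
endfacet
facet normal -0.034 0.706 -0.708
outer loop
vertex 3.417 -1.213 2.716
vertex 2.588 -1.255 2.714
vertex 3.081 -0.77 3.174
endloop
endfacet
facet normal 0.778 -0.057 0.626
outer loop
vertex 3.417 -1.213 2.716
vertex 3.081 -0.77 3.174
vertex 2.632 -2.145 3.606
endloop
endfacet
facet normal -0.695 0.699 -0.168
outer loop
vertex 1.741 4.417 -3.778
vertex 0.966 3.645 -3.782
vertex 1.239 4.141 -2.846
endloop
endfacet
facet normal -0.149 0.967 0.206
outer loop
vertex 1.741 4.417 -3.778
vertex 1.239 4.141 -2.846
vertex 2.32 4.31 -2.856
endloop
endfacet
facet normal 0.446 0.877 -0.178
outer loop
vertex 1.741 4.417 -3.778
vertex 2.32 4.31 -2.856
vertex 2.714 3.918 -3.797
endloop
endfacet
facet normal 0.269 0.554 -0.788
outer loop
vertex 1.741 4.417 -3.778
vertex 2.714 3.918 -3.797
vertex 1.878 3.508 -4.37
endloop
endfacet
facet normal -0.438 0.443 -0.782
outer loop
vertex 1.741 4.417 -3.778
vertex 1.878 3.508 -4.37
vertex 0.966 3.645 -3.782
endloop
endfacet
facet normal -0.084 0.586 0.806
outer loop
vertex 2.32 4.31 -2.856
vertex 1.239 4.141 -2.846
vertex 1.902 3.472 -2.29
endloop
endfacet
facet normal -0.968 0.152 0.202
outer loop
vertex 1.239 4.141 -2.846
vertex 0.966 3.645 -3.782
vertex 1.066 3.062 -2.863
endloop
endfacet
facet normal -0.550 -0.261 -0.793
outer loop
vertex 0.966 3.645 -3.782
vertex 1.878 3.508 -4.37
vertex 1.46 2.67 -3.804
endloop
endfacet
facet normal 0.591 -0.082 -0.803
outer loop
vertex 1.878 3.508 -4.37
vertex 2.714 3.918 -3.797
vertex 2.541 2.839 -3.814
endloop
endfacet
facet normal 0.878 0.441 0.184
outer loop
vertex 2.714 3.918 -3.797
vertex 2.32 4.31 -2.856
vertex 2.814 3.335 -2.878
endloop
endfacet
facet normal -0.269 -0.554 0.788
outer loop
vertex 2.039 2.563 -2.882
vertex 1.902 3.472 -2.29
vertex 1.066 3.062 -2.863
endloop
endfacet
facet normal -0.446 -0.877 0.178
outer loop
vertex 2.039 2.563 -2.882
vertex 1.066 3.062 -2.863
vertex 1.46 2.67 -3.804
endloop
endfacet
facet normal 0.149 -0.967 -0.206
outer loop
vertex 2.039 2.563 -2.882
vertex 1.46 2.67 -3.804
vertex 2.541 2.839 -3.814
endloop
endfacet
facet normal 0.695 -0.699 0.168
outer loop
vertex 2.039 2.563 -2.882
vertex 2.541 2.839 -3.814
vertex 2.814 3.335 -2.878
endloop
endfacet
facet normal 0.438 -0.443 0.782
outer loop
vertex 2.039 2.563 -2.882
vertex 2.814 3.335 -2.878
vertex 1.902 3.472 -2.29
endloop
endfacet
facet normal -0.591 0.082 0.803
outer loop
vertex 1.066 3.062 -2.863
vertex 1.902 3.472 -2.29
vertex 1.239 4.141 -2.846
endloop
endfacet
facet normal -0.878 -0.441 -0.184
outer loop
vertex 1.46 2.67 -3.804
vertex 1.066 3.062 -2.863
vertex 0.966 3.645 -3.782
endloop
endfacet
facet normal 0.084 -0.586 -0.806
outer loop
vertex 2.541 2.839 -3.814
vertex 1.46 2.67 -3.804
vertex 1.878 3.508 -4.37
endloop
endfacet
facet normal 0.968 -0.152 -0.202
outer loop
vertex 2.814 3.335 -2.878
vertex 2.541 2.839 -3.814
vertex 2.714 3.918 -3.797
endloop
endfacet
facet normal 0.550 0.261 0.793
outer loop
vertex 1.902 3.472 -2.29
vertex 2.814 3.335 -2.878
vertex 2.32 4.31 -2.856
endloop
endfacet

endsolid


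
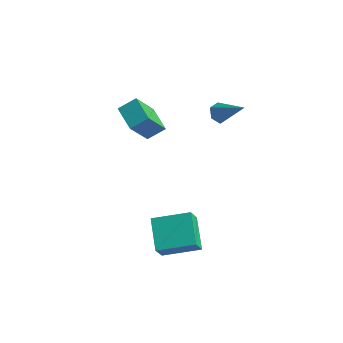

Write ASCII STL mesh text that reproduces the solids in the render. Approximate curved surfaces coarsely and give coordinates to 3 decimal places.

solid 
facet normal -0.852 0.446 0.276
outer loop
vertex -4.285 -0.177 2.837
vertex -3.794 0.464 3.318
vertex -4.21 0.913 1.307
endloop
endfacet
facet normal -0.523 -0.682 -0.511
outer loop
vertex -3.146 0.356 0.962
vertex -4.285 -0.177 2.837
vertex -4.21 0.913 1.307
endloop
endfacet
facet normal -0.852 0.446 0.276
outer loop
vertex -4.21 0.913 1.307
vertex -3.794 0.464 3.318
vertex -3.719 1.554 1.787
endloop
endfacet
facet normal 0.039 0.579 -0.814
outer loop
vertex -3.719 1.554 1.787
vertex -3.146 0.356 0.962
vertex -4.21 0.913 1.307
endloop
endfacet
facet normal -0.040 -0.580 0.814
outer loop
vertex -4.285 -0.177 2.837
vertex -2.73 -0.093 2.973
vertex -3.794 0.464 3.318
endloop
endfacet
facet normal -0.522 -0.682 -0.511
outer loop
vertex -3.221 -0.734 2.493
vertex -4.285 -0.177 2.837
vertex -3.146 0.356 0.962
endloop
endfacet
facet normal -0.040 -0.579 0.814
outer loop
vertex -3.221 -0.734 2.493
vertex -2.73 -0.093 2.973
vertex -4.285 -0.177 2.837
endloop
endfacet
facet normal 0.523 0.682 0.511
outer loop
vertex -3.794 0.464 3.318
vertex -2.73 -0.093 2.973
vertex -3.719 1.554 1.787
endloop
endfacet
facet normal 0.040 0.580 -0.814
outer loop
vertex -2.655 0.997 1.443
vertex -3.146 0.356 0.962
vertex -3.719 1.554 1.787
endloop
endfacet
facet normal 0.522 0.682 0.512
outer loop
vertex -3.719 1.554 1.787
vertex -2.73 -0.093 2.973
vertex -2.655 0.997 1.443
endloop
endfacet
facet normal 0.852 -0.446 -0.276
outer loop
vertex -2.655 0.997 1.443
vertex -3.221 -0.734 2.493
vertex -3.146 0.356 0.962
endloop
endfacet
facet normal 0.852 -0.446 -0.276
outer loop
vertex -2.73 -0.093 2.973
vertex -3.221 -0.734 2.493
vertex -2.655 0.997 1.443
endloop
endfacet
facet normal -0.780 -0.575 -0.248
outer loop
vertex -0.483 -2.696 -2.753
vertex -1.478 -1.683 -1.972
vertex -0.632 -2.051 -3.778
endloop
endfacet
facet normal 0.614 -0.625 -0.482
outer loop
vertex 0.718 -1.057 -3.348
vertex -0.483 -2.696 -2.753
vertex -0.632 -2.051 -3.778
endloop
endfacet
facet normal -0.780 -0.574 -0.249
outer loop
vertex -0.632 -2.051 -3.778
vertex -1.478 -1.683 -1.972
vertex -1.626 -1.038 -2.997
endloop
endfacet
facet normal -0.122 0.529 -0.840
outer loop
vertex -1.626 -1.038 -2.997
vertex 0.718 -1.057 -3.348
vertex -0.632 -2.051 -3.778
endloop
endfacet
facet normal 0.121 -0.528 0.840
outer loop
vertex -0.483 -2.696 -2.753
vertex -0.128 -0.689 -1.542
vertex -1.478 -1.683 -1.972
endloop
endfacet
facet normal 0.614 -0.625 -0.482
outer loop
vertex 0.866 -1.702 -2.323
vertex -0.483 -2.696 -2.753
vertex 0.718 -1.057 -3.348
endloop
endfacet
facet normal 0.122 -0.528 0.840
outer loop
vertex 0.866 -1.702 -2.323
vertex -0.128 -0.689 -1.542
vertex -0.483 -2.696 -2.753
endloop
endfacet
facet normal -0.614 0.625 0.482
outer loop
vertex -1.478 -1.683 -1.972
vertex -0.128 -0.689 -1.542
vertex -1.626 -1.038 -2.997
endloop
endfacet
facet normal -0.122 0.528 -0.840
outer loop
vertex -0.277 -0.044 -2.567
vertex 0.718 -1.057 -3.348
vertex -1.626 -1.038 -2.997
endloop
endfacet
facet normal -0.614 0.625 0.482
outer loop
vertex -1.626 -1.038 -2.997
vertex -0.128 -0.689 -1.542
vertex -0.277 -0.044 -2.567
endloop
endfacet
facet normal 0.780 0.574 0.249
outer loop
vertex -0.277 -0.044 -2.567
vertex 0.866 -1.702 -2.323
vertex 0.718 -1.057 -3.348
endloop
endfacet
facet normal 0.780 0.574 0.248
outer loop
vertex -0.128 -0.689 -1.542
vertex 0.866 -1.702 -2.323
vertex -0.277 -0.044 -2.567
endloop
endfacet
facet normal -0.768 -0.016 -0.640
outer loop
vertex -1.047 2.729 1.375
vertex -1.334 3.038 1.712
vertex -1.024 3.267 1.334
endloop
endfacet
facet normal 0.824 -0.078 -0.561
outer loop
vertex -1.047 2.729 1.375
vertex -1.024 3.267 1.334
vertex -0.066 3.062 2.768
endloop
endfacet
facet normal -0.769 -0.015 -0.639
outer loop
vertex -1.024 3.267 1.334
vertex -1.334 3.038 1.712
vertex -1.311 3.576 1.672
endloop
endfacet
facet normal 0.553 0.793 -0.256
outer loop
vertex -1.024 3.267 1.334
vertex -1.311 3.576 1.672
vertex -0.066 3.062 2.768
endloop
endfacet
facet normal -0.769 -0.015 -0.639
outer loop
vertex -1.311 3.576 1.672
vertex -1.334 3.038 1.712
vertex -1.621 3.347 2.05
endloop
endfacet
facet normal -0.061 0.875 0.480
outer loop
vertex -1.311 3.576 1.672
vertex -1.621 3.347 2.05
vertex -0.066 3.062 2.768
endloop
endfacet
facet normal -0.769 -0.015 -0.639
outer loop
vertex -1.621 3.347 2.05
vertex -1.334 3.038 1.712
vertex -1.644 2.809 2.09
endloop
endfacet
facet normal -0.405 0.085 0.910
outer loop
vertex -1.621 3.347 2.05
vertex -1.644 2.809 2.09
vertex -0.066 3.062 2.768
endloop
endfacet
facet normal -0.768 -0.016 -0.640
outer loop
vertex -1.644 2.809 2.09
vertex -1.334 3.038 1.712
vertex -1.357 2.5 1.753
endloop
endfacet
facet normal -0.134 -0.785 0.605
outer loop
vertex -1.644 2.809 2.09
vertex -1.357 2.5 1.753
vertex -0.066 3.062 2.768
endloop
endfacet
facet normal -0.768 -0.016 -0.640
outer loop
vertex -1.357 2.5 1.753
vertex -1.334 3.038 1.712
vertex -1.047 2.729 1.375
endloop
endfacet
facet normal 0.481 -0.867 -0.131
outer loop
vertex -1.357 2.5 1.753
vertex -1.047 2.729 1.375
vertex -0.066 3.062 2.768
endloop
endfacet

endsolid


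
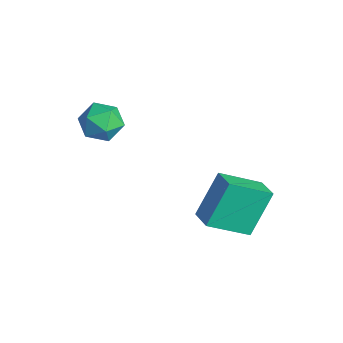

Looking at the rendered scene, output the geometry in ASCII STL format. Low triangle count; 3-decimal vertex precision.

solid 
facet normal -0.652 0.716 -0.251
outer loop
vertex -1.378 -2.16 1.729
vertex -2.057 -2.634 2.142
vertex -1.564 -2.016 2.624
endloop
endfacet
facet normal 0.001 0.987 -0.159
outer loop
vertex -1.378 -2.16 1.729
vertex -1.564 -2.016 2.624
vertex -0.686 -2.063 2.335
endloop
endfacet
facet normal 0.443 0.656 -0.611
outer loop
vertex -1.378 -2.16 1.729
vertex -0.686 -2.063 2.335
vertex -0.636 -2.71 1.676
endloop
endfacet
facet normal 0.064 0.181 -0.981
outer loop
vertex -1.378 -2.16 1.729
vertex -0.636 -2.71 1.676
vertex -1.483 -3.063 1.556
endloop
endfacet
facet normal -0.613 0.217 -0.759
outer loop
vertex -1.378 -2.16 1.729
vertex -1.483 -3.063 1.556
vertex -2.057 -2.634 2.142
endloop
endfacet
facet normal 0.211 0.836 0.506
outer loop
vertex -0.686 -2.063 2.335
vertex -1.564 -2.016 2.624
vertex -0.937 -2.477 3.124
endloop
endfacet
facet normal -0.846 0.396 0.358
outer loop
vertex -1.564 -2.016 2.624
vertex -2.057 -2.634 2.142
vertex -1.784 -2.83 3.004
endloop
endfacet
facet normal -0.783 -0.412 -0.465
outer loop
vertex -2.057 -2.634 2.142
vertex -1.483 -3.063 1.556
vertex -1.734 -3.477 2.345
endloop
endfacet
facet normal 0.313 -0.470 -0.825
outer loop
vertex -1.483 -3.063 1.556
vertex -0.636 -2.71 1.676
vertex -0.856 -3.524 2.056
endloop
endfacet
facet normal 0.927 0.301 -0.225
outer loop
vertex -0.636 -2.71 1.676
vertex -0.686 -2.063 2.335
vertex -0.363 -2.906 2.538
endloop
endfacet
facet normal -0.064 -0.181 0.981
outer loop
vertex -1.042 -3.38 2.951
vertex -0.937 -2.477 3.124
vertex -1.784 -2.83 3.004
endloop
endfacet
facet normal -0.443 -0.656 0.611
outer loop
vertex -1.042 -3.38 2.951
vertex -1.784 -2.83 3.004
vertex -1.734 -3.477 2.345
endloop
endfacet
facet normal -0.001 -0.987 0.159
outer loop
vertex -1.042 -3.38 2.951
vertex -1.734 -3.477 2.345
vertex -0.856 -3.524 2.056
endloop
endfacet
facet normal 0.652 -0.716 0.251
outer loop
vertex -1.042 -3.38 2.951
vertex -0.856 -3.524 2.056
vertex -0.363 -2.906 2.538
endloop
endfacet
facet normal 0.613 -0.217 0.759
outer loop
vertex -1.042 -3.38 2.951
vertex -0.363 -2.906 2.538
vertex -0.937 -2.477 3.124
endloop
endfacet
facet normal -0.313 0.470 0.825
outer loop
vertex -1.784 -2.83 3.004
vertex -0.937 -2.477 3.124
vertex -1.564 -2.016 2.624
endloop
endfacet
facet normal -0.927 -0.301 0.225
outer loop
vertex -1.734 -3.477 2.345
vertex -1.784 -2.83 3.004
vertex -2.057 -2.634 2.142
endloop
endfacet
facet normal -0.211 -0.836 -0.506
outer loop
vertex -0.856 -3.524 2.056
vertex -1.734 -3.477 2.345
vertex -1.483 -3.063 1.556
endloop
endfacet
facet normal 0.846 -0.396 -0.358
outer loop
vertex -0.363 -2.906 2.538
vertex -0.856 -3.524 2.056
vertex -0.636 -2.71 1.676
endloop
endfacet
facet normal 0.783 0.412 0.465
outer loop
vertex -0.937 -2.477 3.124
vertex -0.363 -2.906 2.538
vertex -0.686 -2.063 2.335
endloop
endfacet
facet normal -0.970 0.018 -0.241
outer loop
vertex 1.317 -0.138 -1.937
vertex 0.91 0.944 -0.22
vertex 1.591 1.515 -2.914
endloop
endfacet
facet normal 0.197 -0.523 -0.829
outer loop
vertex 2.61 1.496 -2.66
vertex 1.317 -0.138 -1.937
vertex 1.591 1.515 -2.914
endloop
endfacet
facet normal -0.970 0.019 -0.241
outer loop
vertex 1.591 1.515 -2.914
vertex 0.91 0.944 -0.22
vertex 1.185 2.598 -1.197
endloop
endfacet
facet normal 0.142 0.852 -0.504
outer loop
vertex 1.185 2.598 -1.197
vertex 2.61 1.496 -2.66
vertex 1.591 1.515 -2.914
endloop
endfacet
facet normal -0.141 -0.852 0.504
outer loop
vertex 1.317 -0.138 -1.937
vertex 1.929 0.925 0.034
vertex 0.91 0.944 -0.22
endloop
endfacet
facet normal 0.197 -0.523 -0.830
outer loop
vertex 2.335 -0.158 -1.683
vertex 1.317 -0.138 -1.937
vertex 2.61 1.496 -2.66
endloop
endfacet
facet normal -0.142 -0.852 0.504
outer loop
vertex 2.335 -0.158 -1.683
vertex 1.929 0.925 0.034
vertex 1.317 -0.138 -1.937
endloop
endfacet
facet normal -0.197 0.523 0.829
outer loop
vertex 0.91 0.944 -0.22
vertex 1.929 0.925 0.034
vertex 1.185 2.598 -1.197
endloop
endfacet
facet normal 0.142 0.852 -0.503
outer loop
vertex 2.203 2.578 -0.943
vertex 2.61 1.496 -2.66
vertex 1.185 2.598 -1.197
endloop
endfacet
facet normal -0.197 0.523 0.829
outer loop
vertex 1.185 2.598 -1.197
vertex 1.929 0.925 0.034
vertex 2.203 2.578 -0.943
endloop
endfacet
facet normal 0.970 -0.019 0.242
outer loop
vertex 2.203 2.578 -0.943
vertex 2.335 -0.158 -1.683
vertex 2.61 1.496 -2.66
endloop
endfacet
facet normal 0.970 -0.018 0.241
outer loop
vertex 1.929 0.925 0.034
vertex 2.335 -0.158 -1.683
vertex 2.203 2.578 -0.943
endloop
endfacet

endsolid


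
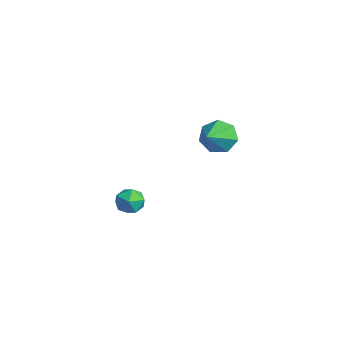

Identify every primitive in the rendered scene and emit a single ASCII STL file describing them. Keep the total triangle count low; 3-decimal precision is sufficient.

solid 
facet normal 0.200 0.980 0.019
outer loop
vertex 1.469 -3.246 -2.125
vertex 1.018 -3.168 -1.394
vertex 1.862 -3.341 -1.364
endloop
endfacet
facet normal 0.727 0.619 -0.298
outer loop
vertex 1.469 -3.246 -2.125
vertex 1.862 -3.341 -1.364
vertex 2.049 -3.874 -2.015
endloop
endfacet
facet normal 0.449 0.265 -0.853
outer loop
vertex 1.469 -3.246 -2.125
vertex 2.049 -3.874 -2.015
vertex 1.32 -4.032 -2.448
endloop
endfacet
facet normal -0.249 0.408 -0.878
outer loop
vertex 1.469 -3.246 -2.125
vertex 1.32 -4.032 -2.448
vertex 0.683 -3.595 -2.064
endloop
endfacet
facet normal -0.404 0.850 -0.340
outer loop
vertex 1.469 -3.246 -2.125
vertex 0.683 -3.595 -2.064
vertex 1.018 -3.168 -1.394
endloop
endfacet
facet normal 0.976 0.139 0.167
outer loop
vertex 2.049 -3.874 -2.015
vertex 1.862 -3.341 -1.364
vertex 1.957 -4.185 -1.216
endloop
endfacet
facet normal 0.124 0.723 0.680
outer loop
vertex 1.862 -3.341 -1.364
vertex 1.018 -3.168 -1.394
vertex 1.32 -3.748 -0.832
endloop
endfacet
facet normal -0.853 0.511 0.101
outer loop
vertex 1.018 -3.168 -1.394
vertex 0.683 -3.595 -2.064
vertex 0.591 -3.906 -1.265
endloop
endfacet
facet normal -0.604 -0.203 -0.771
outer loop
vertex 0.683 -3.595 -2.064
vertex 1.32 -4.032 -2.448
vertex 0.778 -4.439 -1.916
endloop
endfacet
facet normal 0.528 -0.433 -0.731
outer loop
vertex 1.32 -4.032 -2.448
vertex 2.049 -3.874 -2.015
vertex 1.622 -4.612 -1.886
endloop
endfacet
facet normal 0.249 -0.408 0.878
outer loop
vertex 1.171 -4.534 -1.155
vertex 1.957 -4.185 -1.216
vertex 1.32 -3.748 -0.832
endloop
endfacet
facet normal -0.449 -0.265 0.853
outer loop
vertex 1.171 -4.534 -1.155
vertex 1.32 -3.748 -0.832
vertex 0.591 -3.906 -1.265
endloop
endfacet
facet normal -0.727 -0.619 0.298
outer loop
vertex 1.171 -4.534 -1.155
vertex 0.591 -3.906 -1.265
vertex 0.778 -4.439 -1.916
endloop
endfacet
facet normal -0.200 -0.980 -0.019
outer loop
vertex 1.171 -4.534 -1.155
vertex 0.778 -4.439 -1.916
vertex 1.622 -4.612 -1.886
endloop
endfacet
facet normal 0.404 -0.850 0.340
outer loop
vertex 1.171 -4.534 -1.155
vertex 1.622 -4.612 -1.886
vertex 1.957 -4.185 -1.216
endloop
endfacet
facet normal 0.604 0.203 0.771
outer loop
vertex 1.32 -3.748 -0.832
vertex 1.957 -4.185 -1.216
vertex 1.862 -3.341 -1.364
endloop
endfacet
facet normal -0.528 0.433 0.731
outer loop
vertex 0.591 -3.906 -1.265
vertex 1.32 -3.748 -0.832
vertex 1.018 -3.168 -1.394
endloop
endfacet
facet normal -0.976 -0.139 -0.167
outer loop
vertex 0.778 -4.439 -1.916
vertex 0.591 -3.906 -1.265
vertex 0.683 -3.595 -2.064
endloop
endfacet
facet normal -0.124 -0.723 -0.680
outer loop
vertex 1.622 -4.612 -1.886
vertex 0.778 -4.439 -1.916
vertex 1.32 -4.032 -2.448
endloop
endfacet
facet normal 0.853 -0.511 -0.101
outer loop
vertex 1.957 -4.185 -1.216
vertex 1.622 -4.612 -1.886
vertex 2.049 -3.874 -2.015
endloop
endfacet
facet normal -0.631 0.598 -0.494
outer loop
vertex -3.193 3.231 -2.481
vertex -3.969 3.035 -1.726
vertex -3.208 3.829 -1.737
endloop
endfacet
facet normal 0.971 0.195 -0.137
outer loop
vertex -3.193 3.231 -2.481
vertex -3.208 3.829 -1.737
vertex -2.651 1.785 -0.694
endloop
endfacet
facet normal -0.631 0.598 -0.494
outer loop
vertex -3.208 3.829 -1.737
vertex -3.969 3.035 -1.726
vertex -3.796 3.83 -0.985
endloop
endfacet
facet normal 0.697 0.468 0.544
outer loop
vertex -3.208 3.829 -1.737
vertex -3.796 3.83 -0.985
vertex -2.651 1.785 -0.694
endloop
endfacet
facet normal -0.631 0.598 -0.494
outer loop
vertex -3.796 3.83 -0.985
vertex -3.969 3.035 -1.726
vertex -4.515 3.232 -0.791
endloop
endfacet
facet normal 0.101 0.195 0.976
outer loop
vertex -3.796 3.83 -0.985
vertex -4.515 3.232 -0.791
vertex -2.651 1.785 -0.694
endloop
endfacet
facet normal -0.631 0.598 -0.494
outer loop
vertex -4.515 3.232 -0.791
vertex -3.969 3.035 -1.726
vertex -4.823 2.486 -1.301
endloop
endfacet
facet normal -0.367 -0.417 0.832
outer loop
vertex -4.515 3.232 -0.791
vertex -4.823 2.486 -1.301
vertex -2.651 1.785 -0.694
endloop
endfacet
facet normal -0.631 0.599 -0.494
outer loop
vertex -4.823 2.486 -1.301
vertex -3.969 3.035 -1.726
vertex -4.488 2.154 -2.131
endloop
endfacet
facet normal -0.355 -0.909 0.220
outer loop
vertex -4.823 2.486 -1.301
vertex -4.488 2.154 -2.131
vertex -2.651 1.785 -0.694
endloop
endfacet
facet normal -0.631 0.599 -0.493
outer loop
vertex -4.488 2.154 -2.131
vertex -3.969 3.035 -1.726
vertex -3.763 2.486 -2.656
endloop
endfacet
facet normal 0.128 -0.909 -0.397
outer loop
vertex -4.488 2.154 -2.131
vertex -3.763 2.486 -2.656
vertex -2.651 1.785 -0.694
endloop
endfacet
facet normal -0.631 0.599 -0.493
outer loop
vertex -3.763 2.486 -2.656
vertex -3.969 3.035 -1.726
vertex -3.193 3.231 -2.481
endloop
endfacet
facet normal 0.718 -0.419 -0.556
outer loop
vertex -3.763 2.486 -2.656
vertex -3.193 3.231 -2.481
vertex -2.651 1.785 -0.694
endloop
endfacet

endsolid


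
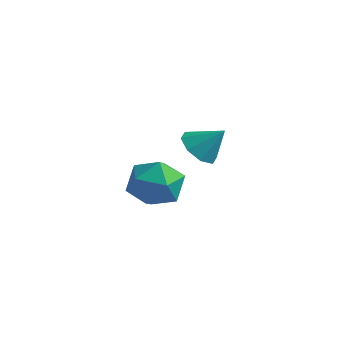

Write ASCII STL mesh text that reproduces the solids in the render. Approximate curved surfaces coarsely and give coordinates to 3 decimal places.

solid 
facet normal -0.393 0.897 -0.202
outer loop
vertex -0.56 -0.851 -1.392
vertex -1.68 -1.304 -1.223
vertex -1.068 -0.824 -0.283
endloop
endfacet
facet normal 0.254 0.963 0.093
outer loop
vertex -0.56 -0.851 -1.392
vertex -1.068 -0.824 -0.283
vertex 0.109 -1.122 -0.408
endloop
endfacet
facet normal 0.720 0.615 -0.320
outer loop
vertex -0.56 -0.851 -1.392
vertex 0.109 -1.122 -0.408
vertex 0.223 -1.785 -1.425
endloop
endfacet
facet normal 0.363 0.335 -0.870
outer loop
vertex -0.56 -0.851 -1.392
vertex 0.223 -1.785 -1.425
vertex -0.882 -1.898 -1.929
endloop
endfacet
facet normal -0.326 0.509 -0.797
outer loop
vertex -0.56 -0.851 -1.392
vertex -0.882 -1.898 -1.929
vertex -1.68 -1.304 -1.223
endloop
endfacet
facet normal 0.240 0.641 0.729
outer loop
vertex 0.109 -1.122 -0.408
vertex -1.068 -0.824 -0.283
vertex -0.598 -1.742 0.369
endloop
endfacet
facet normal -0.807 0.533 0.253
outer loop
vertex -1.068 -0.824 -0.283
vertex -1.68 -1.304 -1.223
vertex -1.703 -1.855 -0.135
endloop
endfacet
facet normal -0.698 -0.094 -0.710
outer loop
vertex -1.68 -1.304 -1.223
vertex -0.882 -1.898 -1.929
vertex -1.589 -2.518 -1.152
endloop
endfacet
facet normal 0.416 -0.375 -0.828
outer loop
vertex -0.882 -1.898 -1.929
vertex 0.223 -1.785 -1.425
vertex -0.412 -2.816 -1.277
endloop
endfacet
facet normal 0.995 0.078 0.061
outer loop
vertex 0.223 -1.785 -1.425
vertex 0.109 -1.122 -0.408
vertex 0.2 -2.336 -0.337
endloop
endfacet
facet normal -0.363 -0.335 0.870
outer loop
vertex -0.92 -2.789 -0.168
vertex -0.598 -1.742 0.369
vertex -1.703 -1.855 -0.135
endloop
endfacet
facet normal -0.720 -0.615 0.320
outer loop
vertex -0.92 -2.789 -0.168
vertex -1.703 -1.855 -0.135
vertex -1.589 -2.518 -1.152
endloop
endfacet
facet normal -0.254 -0.963 -0.093
outer loop
vertex -0.92 -2.789 -0.168
vertex -1.589 -2.518 -1.152
vertex -0.412 -2.816 -1.277
endloop
endfacet
facet normal 0.393 -0.897 0.202
outer loop
vertex -0.92 -2.789 -0.168
vertex -0.412 -2.816 -1.277
vertex 0.2 -2.336 -0.337
endloop
endfacet
facet normal 0.326 -0.509 0.797
outer loop
vertex -0.92 -2.789 -0.168
vertex 0.2 -2.336 -0.337
vertex -0.598 -1.742 0.369
endloop
endfacet
facet normal -0.416 0.375 0.828
outer loop
vertex -1.703 -1.855 -0.135
vertex -0.598 -1.742 0.369
vertex -1.068 -0.824 -0.283
endloop
endfacet
facet normal -0.995 -0.078 -0.061
outer loop
vertex -1.589 -2.518 -1.152
vertex -1.703 -1.855 -0.135
vertex -1.68 -1.304 -1.223
endloop
endfacet
facet normal -0.240 -0.641 -0.729
outer loop
vertex -0.412 -2.816 -1.277
vertex -1.589 -2.518 -1.152
vertex -0.882 -1.898 -1.929
endloop
endfacet
facet normal 0.807 -0.533 -0.253
outer loop
vertex 0.2 -2.336 -0.337
vertex -0.412 -2.816 -1.277
vertex 0.223 -1.785 -1.425
endloop
endfacet
facet normal 0.698 0.094 0.710
outer loop
vertex -0.598 -1.742 0.369
vertex 0.2 -2.336 -0.337
vertex 0.109 -1.122 -0.408
endloop
endfacet
facet normal -0.619 -0.316 -0.719
outer loop
vertex 3.117 -3.342 2.575
vertex 2.721 -3.844 3.136
vertex 2.62 -3.043 2.871
endloop
endfacet
facet normal 0.481 0.874 -0.075
outer loop
vertex 3.117 -3.342 2.575
vertex 2.62 -3.043 2.871
vertex 3.519 -3.436 4.064
endloop
endfacet
facet normal -0.618 -0.316 -0.720
outer loop
vertex 2.62 -3.043 2.871
vertex 2.721 -3.844 3.136
vertex 2.183 -3.213 3.321
endloop
endfacet
facet normal -0.026 0.943 0.331
outer loop
vertex 2.62 -3.043 2.871
vertex 2.183 -3.213 3.321
vertex 3.519 -3.436 4.064
endloop
endfacet
facet normal -0.618 -0.316 -0.719
outer loop
vertex 2.183 -3.213 3.321
vertex 2.721 -3.844 3.136
vertex 2.061 -3.752 3.663
endloop
endfacet
facet normal -0.330 0.558 0.761
outer loop
vertex 2.183 -3.213 3.321
vertex 2.061 -3.752 3.663
vertex 3.519 -3.436 4.064
endloop
endfacet
facet normal -0.619 -0.315 -0.720
outer loop
vertex 2.061 -3.752 3.663
vertex 2.721 -3.844 3.136
vertex 2.325 -4.346 3.696
endloop
endfacet
facet normal -0.253 -0.059 0.966
outer loop
vertex 2.061 -3.752 3.663
vertex 2.325 -4.346 3.696
vertex 3.519 -3.436 4.064
endloop
endfacet
facet normal -0.618 -0.316 -0.720
outer loop
vertex 2.325 -4.346 3.696
vertex 2.721 -3.844 3.136
vertex 2.822 -4.645 3.401
endloop
endfacet
facet normal 0.161 -0.544 0.823
outer loop
vertex 2.325 -4.346 3.696
vertex 2.822 -4.645 3.401
vertex 3.519 -3.436 4.064
endloop
endfacet
facet normal -0.618 -0.316 -0.720
outer loop
vertex 2.822 -4.645 3.401
vertex 2.721 -3.844 3.136
vertex 3.259 -4.475 2.951
endloop
endfacet
facet normal 0.669 -0.615 0.418
outer loop
vertex 2.822 -4.645 3.401
vertex 3.259 -4.475 2.951
vertex 3.519 -3.436 4.064
endloop
endfacet
facet normal -0.618 -0.315 -0.720
outer loop
vertex 3.259 -4.475 2.951
vertex 2.721 -3.844 3.136
vertex 3.382 -3.935 2.609
endloop
endfacet
facet normal 0.973 -0.230 -0.013
outer loop
vertex 3.259 -4.475 2.951
vertex 3.382 -3.935 2.609
vertex 3.519 -3.436 4.064
endloop
endfacet
facet normal -0.618 -0.317 -0.720
outer loop
vertex 3.382 -3.935 2.609
vertex 2.721 -3.844 3.136
vertex 3.117 -3.342 2.575
endloop
endfacet
facet normal 0.896 0.388 -0.217
outer loop
vertex 3.382 -3.935 2.609
vertex 3.117 -3.342 2.575
vertex 3.519 -3.436 4.064
endloop
endfacet

endsolid
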